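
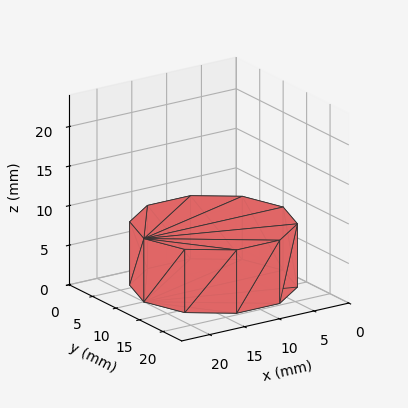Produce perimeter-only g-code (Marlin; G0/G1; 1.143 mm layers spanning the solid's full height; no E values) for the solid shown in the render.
Reading the render: the shape is a regular 10-sided prism (a cylinder approximated with 10 flat sides), circumscribed radius ≈ 10 mm, height ≈ 8 mm (dimensions read to the nearest mm from the axis ticks). For the g-code, the solid's height is divided into equal slices at the stated Δz and each level perimeter traced with G1 moves after a G0 lift.

; perimeter-only toolpath
G21 ; units = mm
G90 ; absolute positioning
G28 ; home
; layer 1
G0 Z1.143
G0 X20.000 Y10.000
G1 X18.090 Y15.878
G1 X13.090 Y19.511
G1 X6.910 Y19.511
G1 X1.910 Y15.878
G1 X0.000 Y10.000
G1 X1.910 Y4.122
G1 X6.910 Y0.489
G1 X13.090 Y0.489
G1 X18.090 Y4.122
G1 X20.000 Y10.000
; layer 2
G0 Z2.286
G0 X20.000 Y10.000
G1 X18.090 Y15.878
G1 X13.090 Y19.511
G1 X6.910 Y19.511
G1 X1.910 Y15.878
G1 X0.000 Y10.000
G1 X1.910 Y4.122
G1 X6.910 Y0.489
G1 X13.090 Y0.489
G1 X18.090 Y4.122
G1 X20.000 Y10.000
; layer 3
G0 Z3.429
G0 X20.000 Y10.000
G1 X18.090 Y15.878
G1 X13.090 Y19.511
G1 X6.910 Y19.511
G1 X1.910 Y15.878
G1 X0.000 Y10.000
G1 X1.910 Y4.122
G1 X6.910 Y0.489
G1 X13.090 Y0.489
G1 X18.090 Y4.122
G1 X20.000 Y10.000
; layer 4
G0 Z4.571
G0 X20.000 Y10.000
G1 X18.090 Y15.878
G1 X13.090 Y19.511
G1 X6.910 Y19.511
G1 X1.910 Y15.878
G1 X0.000 Y10.000
G1 X1.910 Y4.122
G1 X6.910 Y0.489
G1 X13.090 Y0.489
G1 X18.090 Y4.122
G1 X20.000 Y10.000
; layer 5
G0 Z5.714
G0 X20.000 Y10.000
G1 X18.090 Y15.878
G1 X13.090 Y19.511
G1 X6.910 Y19.511
G1 X1.910 Y15.878
G1 X0.000 Y10.000
G1 X1.910 Y4.122
G1 X6.910 Y0.489
G1 X13.090 Y0.489
G1 X18.090 Y4.122
G1 X20.000 Y10.000
; layer 6
G0 Z6.857
G0 X20.000 Y10.000
G1 X18.090 Y15.878
G1 X13.090 Y19.511
G1 X6.910 Y19.511
G1 X1.910 Y15.878
G1 X0.000 Y10.000
G1 X1.910 Y4.122
G1 X6.910 Y0.489
G1 X13.090 Y0.489
G1 X18.090 Y4.122
G1 X20.000 Y10.000
; layer 7
G0 Z8.000
G0 X20.000 Y10.000
G1 X18.090 Y15.878
G1 X13.090 Y19.511
G1 X6.910 Y19.511
G1 X1.910 Y15.878
G1 X0.000 Y10.000
G1 X1.910 Y4.122
G1 X6.910 Y0.489
G1 X13.090 Y0.489
G1 X18.090 Y4.122
G1 X20.000 Y10.000
M2 ; end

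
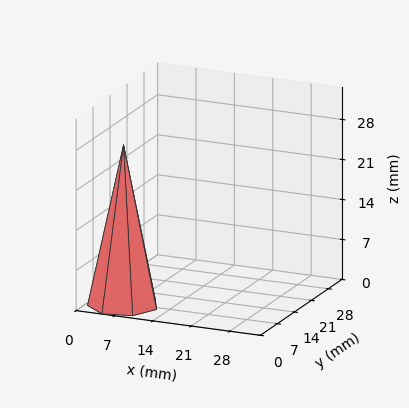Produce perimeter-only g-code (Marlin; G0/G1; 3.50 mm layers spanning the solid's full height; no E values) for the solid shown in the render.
Reading the render: the shape is a regular 7-sided pyramid, base circumscribed radius ≈ 6 mm, apex at z ≈ 28 mm (dimensions read to the nearest mm from the axis ticks). For the g-code, the solid's height is divided into equal slices at the stated Δz and each level perimeter traced with G1 moves after a G0 lift.

; perimeter-only toolpath
G21 ; units = mm
G90 ; absolute positioning
G28 ; home
; layer 1
G0 Z3.50
G0 X11.25 Y6.00
G1 X9.27 Y10.10
G1 X4.83 Y11.12
G1 X1.27 Y8.27
G1 X1.27 Y3.73
G1 X4.83 Y0.88
G1 X9.27 Y1.90
G1 X11.25 Y6.00
; layer 2
G0 Z7.00
G0 X10.50 Y6.00
G1 X8.80 Y9.52
G1 X5.00 Y10.39
G1 X1.94 Y7.95
G1 X1.94 Y4.05
G1 X5.00 Y1.61
G1 X8.80 Y2.48
G1 X10.50 Y6.00
; layer 3
G0 Z10.50
G0 X9.75 Y6.00
G1 X8.34 Y8.93
G1 X5.16 Y9.66
G1 X2.62 Y7.62
G1 X2.62 Y4.38
G1 X5.16 Y2.34
G1 X8.34 Y3.07
G1 X9.75 Y6.00
; layer 4
G0 Z14.00
G0 X9.00 Y6.00
G1 X7.87 Y8.34
G1 X5.33 Y8.93
G1 X3.29 Y7.30
G1 X3.29 Y4.70
G1 X5.33 Y3.08
G1 X7.87 Y3.66
G1 X9.00 Y6.00
; layer 5
G0 Z17.50
G0 X8.25 Y6.00
G1 X7.40 Y7.76
G1 X5.50 Y8.19
G1 X3.97 Y6.97
G1 X3.97 Y5.03
G1 X5.50 Y3.81
G1 X7.40 Y4.24
G1 X8.25 Y6.00
; layer 6
G0 Z21.00
G0 X7.50 Y6.00
G1 X6.94 Y7.17
G1 X5.67 Y7.46
G1 X4.65 Y6.65
G1 X4.65 Y5.35
G1 X5.67 Y4.54
G1 X6.94 Y4.83
G1 X7.50 Y6.00
; layer 7
G0 Z24.50
G0 X6.75 Y6.00
G1 X6.47 Y6.59
G1 X5.83 Y6.73
G1 X5.32 Y6.33
G1 X5.32 Y5.67
G1 X5.83 Y5.27
G1 X6.47 Y5.41
G1 X6.75 Y6.00
M2 ; end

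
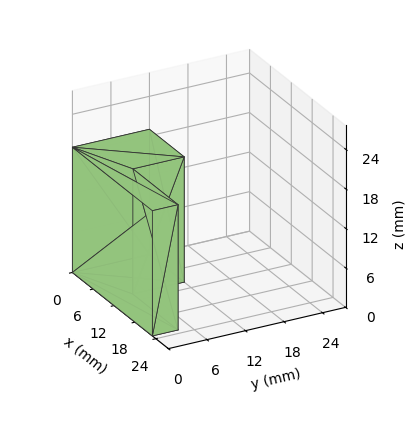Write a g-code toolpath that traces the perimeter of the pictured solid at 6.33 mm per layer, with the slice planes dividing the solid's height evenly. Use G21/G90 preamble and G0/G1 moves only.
Reading the render: the shape is an L-shaped prism: outer 23 × 12 mm, arm thicknesses ≈ 4 mm (horizontal) and 10 mm (vertical), extruded 19 mm in z (dimensions read to the nearest mm from the axis ticks). For the g-code, the solid's height is divided into equal slices at the stated Δz and each level perimeter traced with G1 moves after a G0 lift.

; perimeter-only toolpath
G21 ; units = mm
G90 ; absolute positioning
G28 ; home
; layer 1
G0 Z6.33
G0 X0.00 Y0.00
G1 X23.00 Y0.00
G1 X23.00 Y4.00
G1 X10.00 Y4.00
G1 X10.00 Y12.00
G1 X0.00 Y12.00
G1 X0.00 Y0.00
; layer 2
G0 Z12.67
G0 X0.00 Y0.00
G1 X23.00 Y0.00
G1 X23.00 Y4.00
G1 X10.00 Y4.00
G1 X10.00 Y12.00
G1 X0.00 Y12.00
G1 X0.00 Y0.00
; layer 3
G0 Z19.00
G0 X0.00 Y0.00
G1 X23.00 Y0.00
G1 X23.00 Y4.00
G1 X10.00 Y4.00
G1 X10.00 Y12.00
G1 X0.00 Y12.00
G1 X0.00 Y0.00
M2 ; end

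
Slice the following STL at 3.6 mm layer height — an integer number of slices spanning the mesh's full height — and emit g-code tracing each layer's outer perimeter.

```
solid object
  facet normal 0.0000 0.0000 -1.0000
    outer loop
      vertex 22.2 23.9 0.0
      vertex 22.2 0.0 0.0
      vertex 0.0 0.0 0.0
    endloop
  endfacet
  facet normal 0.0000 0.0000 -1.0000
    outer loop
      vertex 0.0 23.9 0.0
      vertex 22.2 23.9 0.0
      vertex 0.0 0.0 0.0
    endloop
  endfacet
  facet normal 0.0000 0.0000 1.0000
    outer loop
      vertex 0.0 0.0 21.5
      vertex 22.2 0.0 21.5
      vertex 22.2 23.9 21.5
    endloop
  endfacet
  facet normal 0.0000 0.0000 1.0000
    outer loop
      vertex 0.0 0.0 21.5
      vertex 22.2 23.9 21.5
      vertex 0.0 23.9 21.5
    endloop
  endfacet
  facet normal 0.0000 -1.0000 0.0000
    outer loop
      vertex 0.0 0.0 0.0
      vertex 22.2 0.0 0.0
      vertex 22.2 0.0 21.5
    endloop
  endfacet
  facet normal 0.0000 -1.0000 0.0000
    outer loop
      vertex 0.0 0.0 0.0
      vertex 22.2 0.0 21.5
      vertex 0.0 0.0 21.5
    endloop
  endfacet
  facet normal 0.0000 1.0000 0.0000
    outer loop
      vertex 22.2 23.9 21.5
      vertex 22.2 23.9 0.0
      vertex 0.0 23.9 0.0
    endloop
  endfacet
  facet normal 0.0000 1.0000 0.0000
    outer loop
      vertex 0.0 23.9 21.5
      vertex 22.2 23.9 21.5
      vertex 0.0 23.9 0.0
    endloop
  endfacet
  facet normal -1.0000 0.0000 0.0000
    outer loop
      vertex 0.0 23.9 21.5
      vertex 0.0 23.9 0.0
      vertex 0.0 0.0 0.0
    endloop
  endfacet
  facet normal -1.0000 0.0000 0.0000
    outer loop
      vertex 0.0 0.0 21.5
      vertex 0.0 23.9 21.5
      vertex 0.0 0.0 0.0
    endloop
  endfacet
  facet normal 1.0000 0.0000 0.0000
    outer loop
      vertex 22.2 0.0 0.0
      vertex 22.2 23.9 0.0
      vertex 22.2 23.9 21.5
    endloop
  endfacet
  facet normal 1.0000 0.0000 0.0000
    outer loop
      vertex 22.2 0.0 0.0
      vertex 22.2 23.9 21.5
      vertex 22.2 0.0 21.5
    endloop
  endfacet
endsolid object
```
; perimeter-only toolpath
G21 ; units = mm
G90 ; absolute positioning
G28 ; home
; layer 1
G0 Z3.6
G0 X0.0 Y0.0
G1 X22.2 Y0.0
G1 X22.2 Y23.9
G1 X0.0 Y23.9
G1 X0.0 Y0.0
; layer 2
G0 Z7.2
G0 X0.0 Y0.0
G1 X22.2 Y0.0
G1 X22.2 Y23.9
G1 X0.0 Y23.9
G1 X0.0 Y0.0
; layer 3
G0 Z10.8
G0 X0.0 Y0.0
G1 X22.2 Y0.0
G1 X22.2 Y23.9
G1 X0.0 Y23.9
G1 X0.0 Y0.0
; layer 4
G0 Z14.3
G0 X0.0 Y0.0
G1 X22.2 Y0.0
G1 X22.2 Y23.9
G1 X0.0 Y23.9
G1 X0.0 Y0.0
; layer 5
G0 Z17.9
G0 X0.0 Y0.0
G1 X22.2 Y0.0
G1 X22.2 Y23.9
G1 X0.0 Y23.9
G1 X0.0 Y0.0
; layer 6
G0 Z21.5
G0 X0.0 Y0.0
G1 X22.2 Y0.0
G1 X22.2 Y23.9
G1 X0.0 Y23.9
G1 X0.0 Y0.0
M2 ; end

The solid is a rectangular box, roughly 22.2 × 23.9 mm footprint and 21.5 mm tall. Slicing at Δz = 3.6 mm — 6 equal slices spanning the solid's height, so layer i sits at z = i·h/6 — gives 6 non-empty perimeters. Each is a 4-segment closed polygon; G0 lifts to the layer z and rapids to the start vertex, then G1 traces the edges.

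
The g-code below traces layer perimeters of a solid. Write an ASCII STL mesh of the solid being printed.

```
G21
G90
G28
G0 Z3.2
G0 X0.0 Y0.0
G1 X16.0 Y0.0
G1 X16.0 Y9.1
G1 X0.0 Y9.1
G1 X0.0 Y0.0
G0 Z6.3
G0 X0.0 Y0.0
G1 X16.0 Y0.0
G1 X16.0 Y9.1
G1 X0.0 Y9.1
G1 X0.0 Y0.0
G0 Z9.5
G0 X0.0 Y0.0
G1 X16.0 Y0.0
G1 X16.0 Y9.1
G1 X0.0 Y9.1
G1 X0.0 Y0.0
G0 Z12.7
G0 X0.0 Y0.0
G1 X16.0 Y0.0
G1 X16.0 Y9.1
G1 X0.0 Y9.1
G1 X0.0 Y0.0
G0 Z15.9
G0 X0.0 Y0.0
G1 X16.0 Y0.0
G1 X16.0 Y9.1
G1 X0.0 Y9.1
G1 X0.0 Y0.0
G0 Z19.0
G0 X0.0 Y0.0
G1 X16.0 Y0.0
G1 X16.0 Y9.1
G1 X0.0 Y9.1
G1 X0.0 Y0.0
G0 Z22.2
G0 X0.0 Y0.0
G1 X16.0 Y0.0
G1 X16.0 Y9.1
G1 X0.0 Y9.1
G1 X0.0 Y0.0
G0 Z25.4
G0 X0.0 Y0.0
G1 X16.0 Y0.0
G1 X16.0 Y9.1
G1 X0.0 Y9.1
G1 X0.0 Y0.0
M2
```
solid part
  facet normal 0.0000 0.0000 -1.0000
    outer loop
      vertex 16.0 9.1 0.0
      vertex 16.0 0.0 0.0
      vertex 0.0 0.0 0.0
    endloop
  endfacet
  facet normal 0.0000 0.0000 -1.0000
    outer loop
      vertex 0.0 9.1 0.0
      vertex 16.0 9.1 0.0
      vertex 0.0 0.0 0.0
    endloop
  endfacet
  facet normal 0.0000 0.0000 1.0000
    outer loop
      vertex 0.0 0.0 25.4
      vertex 16.0 0.0 25.4
      vertex 16.0 9.1 25.4
    endloop
  endfacet
  facet normal 0.0000 0.0000 1.0000
    outer loop
      vertex 0.0 0.0 25.4
      vertex 16.0 9.1 25.4
      vertex 0.0 9.1 25.4
    endloop
  endfacet
  facet normal 0.0000 -1.0000 0.0000
    outer loop
      vertex 0.0 0.0 0.0
      vertex 16.0 0.0 0.0
      vertex 16.0 0.0 25.4
    endloop
  endfacet
  facet normal 0.0000 -1.0000 0.0000
    outer loop
      vertex 0.0 0.0 0.0
      vertex 16.0 0.0 25.4
      vertex 0.0 0.0 25.4
    endloop
  endfacet
  facet normal 0.0000 1.0000 0.0000
    outer loop
      vertex 16.0 9.1 25.4
      vertex 16.0 9.1 0.0
      vertex 0.0 9.1 0.0
    endloop
  endfacet
  facet normal 0.0000 1.0000 0.0000
    outer loop
      vertex 0.0 9.1 25.4
      vertex 16.0 9.1 25.4
      vertex 0.0 9.1 0.0
    endloop
  endfacet
  facet normal -1.0000 0.0000 0.0000
    outer loop
      vertex 0.0 9.1 25.4
      vertex 0.0 9.1 0.0
      vertex 0.0 0.0 0.0
    endloop
  endfacet
  facet normal -1.0000 0.0000 0.0000
    outer loop
      vertex 0.0 0.0 25.4
      vertex 0.0 9.1 25.4
      vertex 0.0 0.0 0.0
    endloop
  endfacet
  facet normal 1.0000 0.0000 0.0000
    outer loop
      vertex 16.0 0.0 0.0
      vertex 16.0 9.1 0.0
      vertex 16.0 9.1 25.4
    endloop
  endfacet
  facet normal 1.0000 0.0000 0.0000
    outer loop
      vertex 16.0 0.0 0.0
      vertex 16.0 9.1 25.4
      vertex 16.0 0.0 25.4
    endloop
  endfacet
endsolid part

The G0 Z moves step by Δz≈3.2 mm. Every layer's G1 loop is the same polygon, so the solid is a straight extrusion of it from z=0 to z≈25.4. Closing with flat bottom and top caps and triangulating gives 12 facets — a rectangular box, roughly 16 × 9.1 mm footprint and 25.4 mm tall.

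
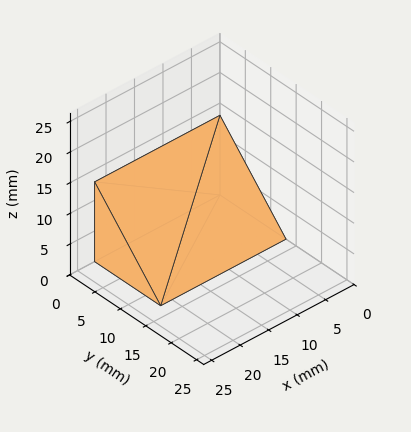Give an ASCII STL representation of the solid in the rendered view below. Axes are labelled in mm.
Reading the render: the shape is a wedge (ramp): 22 × 13 mm base, rising to 13 mm along the y=0 edge and sloping linearly to z=0 at y=13 (dimensions read to the nearest mm from the axis ticks). For the STL, each face is triangulated and given an outward normal.

solid part
  facet normal 0.0000 0.0000 -1.0000
    outer loop
      vertex 22.0 13.0 0.0
      vertex 22.0 0.0 0.0
      vertex 0.0 0.0 0.0
    endloop
  endfacet
  facet normal 0.0000 0.0000 -1.0000
    outer loop
      vertex 0.0 13.0 0.0
      vertex 22.0 13.0 0.0
      vertex 0.0 0.0 0.0
    endloop
  endfacet
  facet normal 0.0000 -1.0000 0.0000
    outer loop
      vertex 0.0 0.0 0.0
      vertex 22.0 0.0 0.0
      vertex 22.0 0.0 13.0
    endloop
  endfacet
  facet normal 0.0000 -1.0000 0.0000
    outer loop
      vertex 0.0 0.0 0.0
      vertex 22.0 0.0 13.0
      vertex 0.0 0.0 13.0
    endloop
  endfacet
  facet normal 0.0000 0.7071 0.7071
    outer loop
      vertex 0.0 0.0 13.0
      vertex 22.0 0.0 13.0
      vertex 22.0 13.0 0.0
    endloop
  endfacet
  facet normal 0.0000 0.7071 0.7071
    outer loop
      vertex 0.0 0.0 13.0
      vertex 22.0 13.0 0.0
      vertex 0.0 13.0 0.0
    endloop
  endfacet
  facet normal -1.0000 0.0000 0.0000
    outer loop
      vertex 0.0 0.0 13.0
      vertex 0.0 13.0 0.0
      vertex 0.0 0.0 0.0
    endloop
  endfacet
  facet normal 1.0000 0.0000 0.0000
    outer loop
      vertex 22.0 0.0 0.0
      vertex 22.0 13.0 0.0
      vertex 22.0 0.0 13.0
    endloop
  endfacet
endsolid part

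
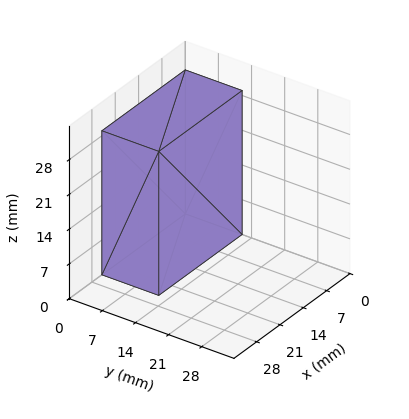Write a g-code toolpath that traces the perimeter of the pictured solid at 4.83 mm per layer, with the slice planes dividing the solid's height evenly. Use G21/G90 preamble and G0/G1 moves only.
Reading the render: the shape is a rectangular box, roughly 25 × 12 mm footprint and 29 mm tall (dimensions read to the nearest mm from the axis ticks). For the g-code, the solid's height is divided into equal slices at the stated Δz and each level perimeter traced with G1 moves after a G0 lift.

; perimeter-only toolpath
G21 ; units = mm
G90 ; absolute positioning
G28 ; home
; layer 1
G0 Z4.83
G0 X0.00 Y0.00
G1 X25.00 Y0.00
G1 X25.00 Y12.00
G1 X0.00 Y12.00
G1 X0.00 Y0.00
; layer 2
G0 Z9.67
G0 X0.00 Y0.00
G1 X25.00 Y0.00
G1 X25.00 Y12.00
G1 X0.00 Y12.00
G1 X0.00 Y0.00
; layer 3
G0 Z14.50
G0 X0.00 Y0.00
G1 X25.00 Y0.00
G1 X25.00 Y12.00
G1 X0.00 Y12.00
G1 X0.00 Y0.00
; layer 4
G0 Z19.33
G0 X0.00 Y0.00
G1 X25.00 Y0.00
G1 X25.00 Y12.00
G1 X0.00 Y12.00
G1 X0.00 Y0.00
; layer 5
G0 Z24.17
G0 X0.00 Y0.00
G1 X25.00 Y0.00
G1 X25.00 Y12.00
G1 X0.00 Y12.00
G1 X0.00 Y0.00
; layer 6
G0 Z29.00
G0 X0.00 Y0.00
G1 X25.00 Y0.00
G1 X25.00 Y12.00
G1 X0.00 Y12.00
G1 X0.00 Y0.00
M2 ; end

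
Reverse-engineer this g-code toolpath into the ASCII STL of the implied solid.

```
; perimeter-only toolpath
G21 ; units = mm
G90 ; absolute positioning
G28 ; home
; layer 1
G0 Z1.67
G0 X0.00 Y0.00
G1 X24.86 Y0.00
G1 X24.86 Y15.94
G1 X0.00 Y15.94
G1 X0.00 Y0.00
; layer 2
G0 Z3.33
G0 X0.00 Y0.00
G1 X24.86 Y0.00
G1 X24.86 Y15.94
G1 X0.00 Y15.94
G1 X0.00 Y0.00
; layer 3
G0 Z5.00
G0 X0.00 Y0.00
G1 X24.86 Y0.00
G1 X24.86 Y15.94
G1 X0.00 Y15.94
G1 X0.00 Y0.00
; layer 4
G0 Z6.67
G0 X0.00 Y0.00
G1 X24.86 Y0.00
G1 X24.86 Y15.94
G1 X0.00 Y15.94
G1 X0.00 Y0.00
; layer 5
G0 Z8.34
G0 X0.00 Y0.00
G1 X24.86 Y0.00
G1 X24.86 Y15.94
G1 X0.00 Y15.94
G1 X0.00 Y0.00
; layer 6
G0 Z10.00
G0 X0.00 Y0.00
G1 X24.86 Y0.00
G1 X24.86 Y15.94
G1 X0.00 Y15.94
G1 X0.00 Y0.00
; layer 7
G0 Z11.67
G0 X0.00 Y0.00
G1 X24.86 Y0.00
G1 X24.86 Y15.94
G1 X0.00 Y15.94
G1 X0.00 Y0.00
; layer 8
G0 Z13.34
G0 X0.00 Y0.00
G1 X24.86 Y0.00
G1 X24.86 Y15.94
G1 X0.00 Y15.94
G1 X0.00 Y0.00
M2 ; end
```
solid part
  facet normal 0.0000 0.0000 -1.0000
    outer loop
      vertex 24.86 15.94 0.00
      vertex 24.86 0.00 0.00
      vertex 0.00 0.00 0.00
    endloop
  endfacet
  facet normal 0.0000 0.0000 -1.0000
    outer loop
      vertex 0.00 15.94 0.00
      vertex 24.86 15.94 0.00
      vertex 0.00 0.00 0.00
    endloop
  endfacet
  facet normal 0.0000 0.0000 1.0000
    outer loop
      vertex 0.00 0.00 13.34
      vertex 24.86 0.00 13.34
      vertex 24.86 15.94 13.34
    endloop
  endfacet
  facet normal 0.0000 0.0000 1.0000
    outer loop
      vertex 0.00 0.00 13.34
      vertex 24.86 15.94 13.34
      vertex 0.00 15.94 13.34
    endloop
  endfacet
  facet normal 0.0000 -1.0000 0.0000
    outer loop
      vertex 0.00 0.00 0.00
      vertex 24.86 0.00 0.00
      vertex 24.86 0.00 13.34
    endloop
  endfacet
  facet normal 0.0000 -1.0000 0.0000
    outer loop
      vertex 0.00 0.00 0.00
      vertex 24.86 0.00 13.34
      vertex 0.00 0.00 13.34
    endloop
  endfacet
  facet normal 0.0000 1.0000 0.0000
    outer loop
      vertex 24.86 15.94 13.34
      vertex 24.86 15.94 0.00
      vertex 0.00 15.94 0.00
    endloop
  endfacet
  facet normal 0.0000 1.0000 0.0000
    outer loop
      vertex 0.00 15.94 13.34
      vertex 24.86 15.94 13.34
      vertex 0.00 15.94 0.00
    endloop
  endfacet
  facet normal -1.0000 0.0000 0.0000
    outer loop
      vertex 0.00 15.94 13.34
      vertex 0.00 15.94 0.00
      vertex 0.00 0.00 0.00
    endloop
  endfacet
  facet normal -1.0000 0.0000 0.0000
    outer loop
      vertex 0.00 0.00 13.34
      vertex 0.00 15.94 13.34
      vertex 0.00 0.00 0.00
    endloop
  endfacet
  facet normal 1.0000 0.0000 0.0000
    outer loop
      vertex 24.86 0.00 0.00
      vertex 24.86 15.94 0.00
      vertex 24.86 15.94 13.34
    endloop
  endfacet
  facet normal 1.0000 0.0000 0.0000
    outer loop
      vertex 24.86 0.00 0.00
      vertex 24.86 15.94 13.34
      vertex 24.86 0.00 13.34
    endloop
  endfacet
endsolid part

The G0 Z moves step by Δz≈1.67 mm. Every layer's G1 loop is the same polygon, so the solid is a straight extrusion of it from z=0 to z≈13.3. Closing with flat bottom and top caps and triangulating gives 12 facets — a rectangular box, roughly 24.9 × 15.9 mm footprint and 13.3 mm tall.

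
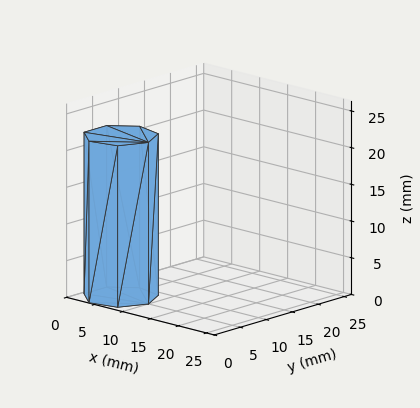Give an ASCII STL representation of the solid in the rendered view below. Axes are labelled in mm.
Reading the render: the shape is a regular 7-sided prism (a cylinder approximated with 7 flat sides), circumscribed radius ≈ 5 mm, height ≈ 22 mm (dimensions read to the nearest mm from the axis ticks). For the STL, each face is triangulated and given an outward normal.

solid part
  facet normal 0.0000 0.0000 -1.0000
    outer loop
      vertex 3.89 9.87 0.00
      vertex 8.12 8.91 0.00
      vertex 10.00 5.00 0.00
    endloop
  endfacet
  facet normal 0.0000 0.0000 -1.0000
    outer loop
      vertex 0.50 7.17 0.00
      vertex 3.89 9.87 0.00
      vertex 10.00 5.00 0.00
    endloop
  endfacet
  facet normal 0.0000 0.0000 -1.0000
    outer loop
      vertex 0.50 2.83 0.00
      vertex 0.50 7.17 0.00
      vertex 10.00 5.00 0.00
    endloop
  endfacet
  facet normal 0.0000 0.0000 -1.0000
    outer loop
      vertex 3.89 0.13 0.00
      vertex 0.50 2.83 0.00
      vertex 10.00 5.00 0.00
    endloop
  endfacet
  facet normal 0.0000 0.0000 -1.0000
    outer loop
      vertex 8.12 1.09 0.00
      vertex 3.89 0.13 0.00
      vertex 10.00 5.00 0.00
    endloop
  endfacet
  facet normal 0.0000 0.0000 1.0000
    outer loop
      vertex 10.00 5.00 22.00
      vertex 8.12 8.91 22.00
      vertex 3.89 9.87 22.00
    endloop
  endfacet
  facet normal 0.0000 0.0000 1.0000
    outer loop
      vertex 10.00 5.00 22.00
      vertex 3.89 9.87 22.00
      vertex 0.50 7.17 22.00
    endloop
  endfacet
  facet normal 0.0000 0.0000 1.0000
    outer loop
      vertex 10.00 5.00 22.00
      vertex 0.50 7.17 22.00
      vertex 0.50 2.83 22.00
    endloop
  endfacet
  facet normal 0.0000 0.0000 1.0000
    outer loop
      vertex 10.00 5.00 22.00
      vertex 0.50 2.83 22.00
      vertex 3.89 0.13 22.00
    endloop
  endfacet
  facet normal 0.0000 0.0000 1.0000
    outer loop
      vertex 10.00 5.00 22.00
      vertex 3.89 0.13 22.00
      vertex 8.12 1.09 22.00
    endloop
  endfacet
  facet normal 0.9012 0.4333 0.0000
    outer loop
      vertex 10.00 5.00 0.00
      vertex 8.12 8.91 0.00
      vertex 8.12 8.91 22.00
    endloop
  endfacet
  facet normal 0.9012 0.4333 0.0000
    outer loop
      vertex 10.00 5.00 0.00
      vertex 8.12 8.91 22.00
      vertex 10.00 5.00 22.00
    endloop
  endfacet
  facet normal 0.2213 0.9752 0.0000
    outer loop
      vertex 8.12 8.91 0.00
      vertex 3.89 9.87 0.00
      vertex 3.89 9.87 22.00
    endloop
  endfacet
  facet normal 0.2213 0.9752 0.0000
    outer loop
      vertex 8.12 8.91 0.00
      vertex 3.89 9.87 22.00
      vertex 8.12 8.91 22.00
    endloop
  endfacet
  facet normal -0.6230 0.7822 0.0000
    outer loop
      vertex 3.89 9.87 0.00
      vertex 0.50 7.17 0.00
      vertex 0.50 7.17 22.00
    endloop
  endfacet
  facet normal -0.6230 0.7822 0.0000
    outer loop
      vertex 3.89 9.87 0.00
      vertex 0.50 7.17 22.00
      vertex 3.89 9.87 22.00
    endloop
  endfacet
  facet normal -1.0000 0.0000 0.0000
    outer loop
      vertex 0.50 7.17 0.00
      vertex 0.50 2.83 0.00
      vertex 0.50 2.83 22.00
    endloop
  endfacet
  facet normal -1.0000 0.0000 0.0000
    outer loop
      vertex 0.50 7.17 0.00
      vertex 0.50 2.83 22.00
      vertex 0.50 7.17 22.00
    endloop
  endfacet
  facet normal -0.6230 -0.7822 0.0000
    outer loop
      vertex 0.50 2.83 0.00
      vertex 3.89 0.13 0.00
      vertex 3.89 0.13 22.00
    endloop
  endfacet
  facet normal -0.6230 -0.7822 0.0000
    outer loop
      vertex 0.50 2.83 0.00
      vertex 3.89 0.13 22.00
      vertex 0.50 2.83 22.00
    endloop
  endfacet
  facet normal 0.2213 -0.9752 0.0000
    outer loop
      vertex 3.89 0.13 0.00
      vertex 8.12 1.09 0.00
      vertex 8.12 1.09 22.00
    endloop
  endfacet
  facet normal 0.2213 -0.9752 0.0000
    outer loop
      vertex 3.89 0.13 0.00
      vertex 8.12 1.09 22.00
      vertex 3.89 0.13 22.00
    endloop
  endfacet
  facet normal 0.9012 -0.4333 0.0000
    outer loop
      vertex 8.12 1.09 0.00
      vertex 10.00 5.00 0.00
      vertex 10.00 5.00 22.00
    endloop
  endfacet
  facet normal 0.9012 -0.4333 0.0000
    outer loop
      vertex 8.12 1.09 0.00
      vertex 10.00 5.00 22.00
      vertex 8.12 1.09 22.00
    endloop
  endfacet
endsolid part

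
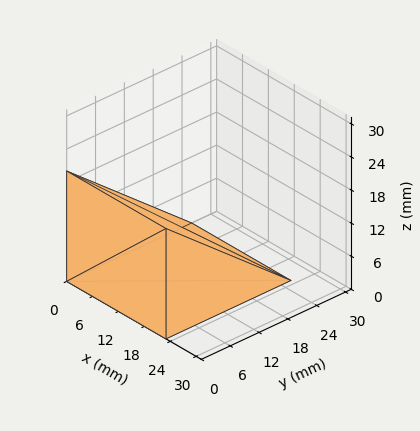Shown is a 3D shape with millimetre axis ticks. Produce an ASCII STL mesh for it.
Reading the render: the shape is a wedge (ramp): 23 × 26 mm base, rising to 20 mm along the y=0 edge and sloping linearly to z=0 at y=26 (dimensions read to the nearest mm from the axis ticks). For the STL, each face is triangulated and given an outward normal.

solid part
  facet normal 0.0000 0.0000 -1.0000
    outer loop
      vertex 23.000 26.000 0.000
      vertex 23.000 0.000 0.000
      vertex 0.000 0.000 0.000
    endloop
  endfacet
  facet normal 0.0000 0.0000 -1.0000
    outer loop
      vertex 0.000 26.000 0.000
      vertex 23.000 26.000 0.000
      vertex 0.000 0.000 0.000
    endloop
  endfacet
  facet normal 0.0000 -1.0000 0.0000
    outer loop
      vertex 0.000 0.000 0.000
      vertex 23.000 0.000 0.000
      vertex 23.000 0.000 20.000
    endloop
  endfacet
  facet normal 0.0000 -1.0000 0.0000
    outer loop
      vertex 0.000 0.000 0.000
      vertex 23.000 0.000 20.000
      vertex 0.000 0.000 20.000
    endloop
  endfacet
  facet normal 0.0000 0.6097 0.7926
    outer loop
      vertex 0.000 0.000 20.000
      vertex 23.000 0.000 20.000
      vertex 23.000 26.000 0.000
    endloop
  endfacet
  facet normal 0.0000 0.6097 0.7926
    outer loop
      vertex 0.000 0.000 20.000
      vertex 23.000 26.000 0.000
      vertex 0.000 26.000 0.000
    endloop
  endfacet
  facet normal -1.0000 0.0000 0.0000
    outer loop
      vertex 0.000 0.000 20.000
      vertex 0.000 26.000 0.000
      vertex 0.000 0.000 0.000
    endloop
  endfacet
  facet normal 1.0000 0.0000 0.0000
    outer loop
      vertex 23.000 0.000 0.000
      vertex 23.000 26.000 0.000
      vertex 23.000 0.000 20.000
    endloop
  endfacet
endsolid part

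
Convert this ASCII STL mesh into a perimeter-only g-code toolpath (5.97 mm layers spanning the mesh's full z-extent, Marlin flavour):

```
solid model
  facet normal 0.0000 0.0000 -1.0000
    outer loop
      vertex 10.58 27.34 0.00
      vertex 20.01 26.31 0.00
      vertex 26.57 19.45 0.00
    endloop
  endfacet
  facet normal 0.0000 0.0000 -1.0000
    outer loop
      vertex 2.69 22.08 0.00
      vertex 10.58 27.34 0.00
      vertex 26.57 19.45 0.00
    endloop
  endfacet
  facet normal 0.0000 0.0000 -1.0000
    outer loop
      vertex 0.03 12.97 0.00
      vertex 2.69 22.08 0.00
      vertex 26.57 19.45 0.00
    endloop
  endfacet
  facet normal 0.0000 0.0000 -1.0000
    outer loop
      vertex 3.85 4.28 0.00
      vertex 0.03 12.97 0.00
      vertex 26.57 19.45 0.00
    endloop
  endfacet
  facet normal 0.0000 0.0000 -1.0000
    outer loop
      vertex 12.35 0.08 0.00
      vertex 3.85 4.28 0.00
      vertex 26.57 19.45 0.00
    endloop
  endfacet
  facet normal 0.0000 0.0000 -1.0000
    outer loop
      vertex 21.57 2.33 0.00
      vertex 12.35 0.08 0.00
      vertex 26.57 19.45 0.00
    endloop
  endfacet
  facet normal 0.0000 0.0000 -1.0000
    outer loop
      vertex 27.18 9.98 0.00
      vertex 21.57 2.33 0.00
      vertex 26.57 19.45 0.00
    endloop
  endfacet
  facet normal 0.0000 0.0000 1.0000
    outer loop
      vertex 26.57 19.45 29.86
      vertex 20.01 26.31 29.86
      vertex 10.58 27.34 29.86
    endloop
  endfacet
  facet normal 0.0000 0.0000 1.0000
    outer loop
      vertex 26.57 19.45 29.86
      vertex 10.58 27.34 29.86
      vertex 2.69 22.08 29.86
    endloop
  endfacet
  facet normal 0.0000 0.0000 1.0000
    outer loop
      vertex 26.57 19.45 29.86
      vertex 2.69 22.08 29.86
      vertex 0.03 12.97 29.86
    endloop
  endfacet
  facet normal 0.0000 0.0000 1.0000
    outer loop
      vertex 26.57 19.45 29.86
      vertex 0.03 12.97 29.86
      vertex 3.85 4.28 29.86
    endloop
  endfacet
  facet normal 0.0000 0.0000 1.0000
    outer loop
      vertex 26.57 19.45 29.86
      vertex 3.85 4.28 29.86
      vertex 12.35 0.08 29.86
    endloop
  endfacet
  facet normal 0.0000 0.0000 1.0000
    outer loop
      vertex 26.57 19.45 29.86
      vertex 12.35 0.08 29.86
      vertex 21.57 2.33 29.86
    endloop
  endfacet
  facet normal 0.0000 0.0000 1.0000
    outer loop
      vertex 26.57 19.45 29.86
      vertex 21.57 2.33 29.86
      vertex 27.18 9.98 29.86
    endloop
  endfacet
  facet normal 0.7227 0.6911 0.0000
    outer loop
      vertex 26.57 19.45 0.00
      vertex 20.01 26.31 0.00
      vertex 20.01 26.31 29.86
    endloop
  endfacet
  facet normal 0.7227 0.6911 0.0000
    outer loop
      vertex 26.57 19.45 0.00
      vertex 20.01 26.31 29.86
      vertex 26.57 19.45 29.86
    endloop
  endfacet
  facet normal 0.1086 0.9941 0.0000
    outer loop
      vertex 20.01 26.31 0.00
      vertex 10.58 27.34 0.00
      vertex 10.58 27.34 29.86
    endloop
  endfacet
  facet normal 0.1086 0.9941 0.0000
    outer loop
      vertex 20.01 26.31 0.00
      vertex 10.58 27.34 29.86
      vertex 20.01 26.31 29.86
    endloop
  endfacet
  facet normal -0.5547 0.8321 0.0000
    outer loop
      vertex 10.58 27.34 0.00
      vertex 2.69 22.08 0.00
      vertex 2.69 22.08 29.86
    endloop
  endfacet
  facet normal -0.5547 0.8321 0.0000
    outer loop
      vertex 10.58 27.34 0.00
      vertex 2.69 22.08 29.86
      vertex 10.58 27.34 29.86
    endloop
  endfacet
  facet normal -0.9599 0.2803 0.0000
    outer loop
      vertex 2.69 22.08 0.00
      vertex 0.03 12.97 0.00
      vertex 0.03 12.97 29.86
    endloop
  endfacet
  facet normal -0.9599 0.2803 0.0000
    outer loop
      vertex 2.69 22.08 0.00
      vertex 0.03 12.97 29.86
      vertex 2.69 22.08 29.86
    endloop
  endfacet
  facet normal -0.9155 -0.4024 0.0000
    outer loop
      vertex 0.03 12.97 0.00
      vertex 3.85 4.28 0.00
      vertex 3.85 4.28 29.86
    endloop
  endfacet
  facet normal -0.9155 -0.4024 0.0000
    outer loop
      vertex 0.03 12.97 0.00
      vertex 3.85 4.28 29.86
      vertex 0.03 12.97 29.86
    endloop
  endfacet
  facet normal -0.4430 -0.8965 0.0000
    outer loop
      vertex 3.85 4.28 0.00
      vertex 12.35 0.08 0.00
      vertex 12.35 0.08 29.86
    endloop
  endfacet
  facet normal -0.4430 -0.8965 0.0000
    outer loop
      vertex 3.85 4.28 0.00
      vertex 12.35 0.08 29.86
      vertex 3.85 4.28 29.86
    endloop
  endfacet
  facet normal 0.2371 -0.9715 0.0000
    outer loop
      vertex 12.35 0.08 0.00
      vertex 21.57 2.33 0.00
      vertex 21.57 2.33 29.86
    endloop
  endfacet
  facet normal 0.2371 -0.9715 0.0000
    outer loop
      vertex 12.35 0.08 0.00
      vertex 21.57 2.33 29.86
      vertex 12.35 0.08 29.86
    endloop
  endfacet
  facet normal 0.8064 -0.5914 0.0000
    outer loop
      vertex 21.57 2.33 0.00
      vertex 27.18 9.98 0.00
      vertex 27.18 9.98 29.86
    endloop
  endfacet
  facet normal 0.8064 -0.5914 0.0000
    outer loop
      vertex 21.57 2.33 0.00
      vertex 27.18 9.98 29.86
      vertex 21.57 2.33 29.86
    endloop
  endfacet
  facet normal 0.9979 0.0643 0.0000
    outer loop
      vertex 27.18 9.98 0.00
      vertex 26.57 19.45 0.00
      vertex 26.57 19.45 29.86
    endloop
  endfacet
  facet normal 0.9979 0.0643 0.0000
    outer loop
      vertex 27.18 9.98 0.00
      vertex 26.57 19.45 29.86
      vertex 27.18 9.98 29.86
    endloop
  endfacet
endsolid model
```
; perimeter-only toolpath
G21 ; units = mm
G90 ; absolute positioning
G28 ; home
; layer 1
G0 Z5.97
G0 X26.57 Y19.45
G1 X20.01 Y26.31
G1 X10.58 Y27.34
G1 X2.69 Y22.08
G1 X0.03 Y12.97
G1 X3.85 Y4.28
G1 X12.35 Y0.08
G1 X21.57 Y2.33
G1 X27.18 Y9.98
G1 X26.57 Y19.45
; layer 2
G0 Z11.94
G0 X26.57 Y19.45
G1 X20.01 Y26.31
G1 X10.58 Y27.34
G1 X2.69 Y22.08
G1 X0.03 Y12.97
G1 X3.85 Y4.28
G1 X12.35 Y0.08
G1 X21.57 Y2.33
G1 X27.18 Y9.98
G1 X26.57 Y19.45
; layer 3
G0 Z17.92
G0 X26.57 Y19.45
G1 X20.01 Y26.31
G1 X10.58 Y27.34
G1 X2.69 Y22.08
G1 X0.03 Y12.97
G1 X3.85 Y4.28
G1 X12.35 Y0.08
G1 X21.57 Y2.33
G1 X27.18 Y9.98
G1 X26.57 Y19.45
; layer 4
G0 Z23.89
G0 X26.57 Y19.45
G1 X20.01 Y26.31
G1 X10.58 Y27.34
G1 X2.69 Y22.08
G1 X0.03 Y12.97
G1 X3.85 Y4.28
G1 X12.35 Y0.08
G1 X21.57 Y2.33
G1 X27.18 Y9.98
G1 X26.57 Y19.45
; layer 5
G0 Z29.86
G0 X26.57 Y19.45
G1 X20.01 Y26.31
G1 X10.58 Y27.34
G1 X2.69 Y22.08
G1 X0.03 Y12.97
G1 X3.85 Y4.28
G1 X12.35 Y0.08
G1 X21.57 Y2.33
G1 X27.18 Y9.98
G1 X26.57 Y19.45
M2 ; end

The solid is a regular 9-sided prism (a cylinder approximated with 9 flat sides), circumscribed radius ≈ 13.9 mm, height ≈ 29.9 mm. Slicing at Δz = 5.97 mm — 5 equal slices spanning the solid's height, so layer i sits at z = i·h/5 — gives 5 non-empty perimeters. Each is a 9-segment closed polygon; G0 lifts to the layer z and rapids to the start vertex, then G1 traces the edges.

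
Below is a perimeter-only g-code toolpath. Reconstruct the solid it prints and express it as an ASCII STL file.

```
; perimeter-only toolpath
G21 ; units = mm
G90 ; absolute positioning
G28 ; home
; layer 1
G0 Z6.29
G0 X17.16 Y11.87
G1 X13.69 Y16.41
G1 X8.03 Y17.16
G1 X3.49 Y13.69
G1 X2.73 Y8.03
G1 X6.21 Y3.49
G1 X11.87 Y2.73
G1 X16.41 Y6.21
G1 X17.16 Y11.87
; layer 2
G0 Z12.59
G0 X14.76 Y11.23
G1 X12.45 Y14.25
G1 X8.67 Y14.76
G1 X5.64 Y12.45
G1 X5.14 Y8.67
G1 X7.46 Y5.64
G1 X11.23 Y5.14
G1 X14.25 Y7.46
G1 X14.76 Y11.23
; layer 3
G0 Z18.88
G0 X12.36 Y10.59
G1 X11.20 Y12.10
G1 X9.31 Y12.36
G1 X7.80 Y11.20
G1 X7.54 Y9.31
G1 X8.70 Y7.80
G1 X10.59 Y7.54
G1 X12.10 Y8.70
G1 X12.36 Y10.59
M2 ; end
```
solid part
  facet normal 0.0000 0.0000 -1.0000
    outer loop
      vertex 7.39 19.57 0.00
      vertex 14.94 18.56 0.00
      vertex 19.57 12.51 0.00
    endloop
  endfacet
  facet normal 0.0000 0.0000 -1.0000
    outer loop
      vertex 1.34 14.94 0.00
      vertex 7.39 19.57 0.00
      vertex 19.57 12.51 0.00
    endloop
  endfacet
  facet normal 0.0000 0.0000 -1.0000
    outer loop
      vertex 0.33 7.39 0.00
      vertex 1.34 14.94 0.00
      vertex 19.57 12.51 0.00
    endloop
  endfacet
  facet normal 0.0000 0.0000 -1.0000
    outer loop
      vertex 4.96 1.34 0.00
      vertex 0.33 7.39 0.00
      vertex 19.57 12.51 0.00
    endloop
  endfacet
  facet normal 0.0000 0.0000 -1.0000
    outer loop
      vertex 12.51 0.33 0.00
      vertex 4.96 1.34 0.00
      vertex 19.57 12.51 0.00
    endloop
  endfacet
  facet normal 0.0000 0.0000 -1.0000
    outer loop
      vertex 18.56 4.96 0.00
      vertex 12.51 0.33 0.00
      vertex 19.57 12.51 0.00
    endloop
  endfacet
  facet normal 0.7459 0.5708 0.3431
    outer loop
      vertex 19.57 12.51 0.00
      vertex 14.94 18.56 0.00
      vertex 9.95 9.95 25.17
    endloop
  endfacet
  facet normal 0.1245 0.9310 0.3432
    outer loop
      vertex 14.94 18.56 0.00
      vertex 7.39 19.57 0.00
      vertex 9.95 9.95 25.17
    endloop
  endfacet
  facet normal -0.5708 0.7459 0.3431
    outer loop
      vertex 7.39 19.57 0.00
      vertex 1.34 14.94 0.00
      vertex 9.95 9.95 25.17
    endloop
  endfacet
  facet normal -0.9310 0.1245 0.3432
    outer loop
      vertex 1.34 14.94 0.00
      vertex 0.33 7.39 0.00
      vertex 9.95 9.95 25.17
    endloop
  endfacet
  facet normal -0.7459 -0.5708 0.3431
    outer loop
      vertex 0.33 7.39 0.00
      vertex 4.96 1.34 0.00
      vertex 9.95 9.95 25.17
    endloop
  endfacet
  facet normal -0.1245 -0.9310 0.3432
    outer loop
      vertex 4.96 1.34 0.00
      vertex 12.51 0.33 0.00
      vertex 9.95 9.95 25.17
    endloop
  endfacet
  facet normal 0.5708 -0.7459 0.3431
    outer loop
      vertex 12.51 0.33 0.00
      vertex 18.56 4.96 0.00
      vertex 9.95 9.95 25.17
    endloop
  endfacet
  facet normal 0.9310 -0.1245 0.3432
    outer loop
      vertex 18.56 4.96 0.00
      vertex 19.57 12.51 0.00
      vertex 9.95 9.95 25.17
    endloop
  endfacet
endsolid part

The G0 Z moves step by Δz≈6.29 mm. The G1 loops shrink linearly with z, so the solid tapers from its base footprint up to z≈25.2. Closing with a flat bottom cap and the tapered top and triangulating gives 14 facets — a regular 8-sided pyramid, base circumscribed radius ≈ 9.95 mm, apex at z ≈ 25.2 mm.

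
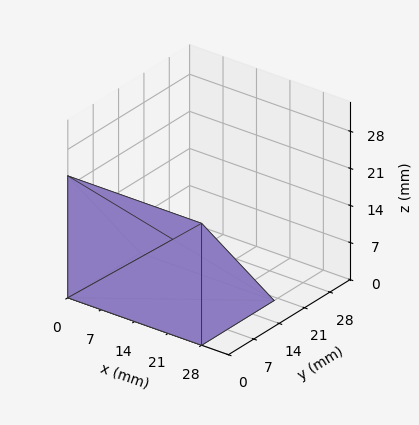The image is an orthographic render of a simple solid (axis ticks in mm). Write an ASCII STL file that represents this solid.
Reading the render: the shape is a wedge (ramp): 28 × 20 mm base, rising to 23 mm along the y=0 edge and sloping linearly to z=0 at y=20 (dimensions read to the nearest mm from the axis ticks). For the STL, each face is triangulated and given an outward normal.

solid part
  facet normal 0.0000 0.0000 -1.0000
    outer loop
      vertex 28.00 20.00 0.00
      vertex 28.00 0.00 0.00
      vertex 0.00 0.00 0.00
    endloop
  endfacet
  facet normal 0.0000 0.0000 -1.0000
    outer loop
      vertex 0.00 20.00 0.00
      vertex 28.00 20.00 0.00
      vertex 0.00 0.00 0.00
    endloop
  endfacet
  facet normal 0.0000 -1.0000 0.0000
    outer loop
      vertex 0.00 0.00 0.00
      vertex 28.00 0.00 0.00
      vertex 28.00 0.00 23.00
    endloop
  endfacet
  facet normal 0.0000 -1.0000 0.0000
    outer loop
      vertex 0.00 0.00 0.00
      vertex 28.00 0.00 23.00
      vertex 0.00 0.00 23.00
    endloop
  endfacet
  facet normal 0.0000 0.7546 0.6562
    outer loop
      vertex 0.00 0.00 23.00
      vertex 28.00 0.00 23.00
      vertex 28.00 20.00 0.00
    endloop
  endfacet
  facet normal 0.0000 0.7546 0.6562
    outer loop
      vertex 0.00 0.00 23.00
      vertex 28.00 20.00 0.00
      vertex 0.00 20.00 0.00
    endloop
  endfacet
  facet normal -1.0000 0.0000 0.0000
    outer loop
      vertex 0.00 0.00 23.00
      vertex 0.00 20.00 0.00
      vertex 0.00 0.00 0.00
    endloop
  endfacet
  facet normal 1.0000 0.0000 0.0000
    outer loop
      vertex 28.00 0.00 0.00
      vertex 28.00 20.00 0.00
      vertex 28.00 0.00 23.00
    endloop
  endfacet
endsolid part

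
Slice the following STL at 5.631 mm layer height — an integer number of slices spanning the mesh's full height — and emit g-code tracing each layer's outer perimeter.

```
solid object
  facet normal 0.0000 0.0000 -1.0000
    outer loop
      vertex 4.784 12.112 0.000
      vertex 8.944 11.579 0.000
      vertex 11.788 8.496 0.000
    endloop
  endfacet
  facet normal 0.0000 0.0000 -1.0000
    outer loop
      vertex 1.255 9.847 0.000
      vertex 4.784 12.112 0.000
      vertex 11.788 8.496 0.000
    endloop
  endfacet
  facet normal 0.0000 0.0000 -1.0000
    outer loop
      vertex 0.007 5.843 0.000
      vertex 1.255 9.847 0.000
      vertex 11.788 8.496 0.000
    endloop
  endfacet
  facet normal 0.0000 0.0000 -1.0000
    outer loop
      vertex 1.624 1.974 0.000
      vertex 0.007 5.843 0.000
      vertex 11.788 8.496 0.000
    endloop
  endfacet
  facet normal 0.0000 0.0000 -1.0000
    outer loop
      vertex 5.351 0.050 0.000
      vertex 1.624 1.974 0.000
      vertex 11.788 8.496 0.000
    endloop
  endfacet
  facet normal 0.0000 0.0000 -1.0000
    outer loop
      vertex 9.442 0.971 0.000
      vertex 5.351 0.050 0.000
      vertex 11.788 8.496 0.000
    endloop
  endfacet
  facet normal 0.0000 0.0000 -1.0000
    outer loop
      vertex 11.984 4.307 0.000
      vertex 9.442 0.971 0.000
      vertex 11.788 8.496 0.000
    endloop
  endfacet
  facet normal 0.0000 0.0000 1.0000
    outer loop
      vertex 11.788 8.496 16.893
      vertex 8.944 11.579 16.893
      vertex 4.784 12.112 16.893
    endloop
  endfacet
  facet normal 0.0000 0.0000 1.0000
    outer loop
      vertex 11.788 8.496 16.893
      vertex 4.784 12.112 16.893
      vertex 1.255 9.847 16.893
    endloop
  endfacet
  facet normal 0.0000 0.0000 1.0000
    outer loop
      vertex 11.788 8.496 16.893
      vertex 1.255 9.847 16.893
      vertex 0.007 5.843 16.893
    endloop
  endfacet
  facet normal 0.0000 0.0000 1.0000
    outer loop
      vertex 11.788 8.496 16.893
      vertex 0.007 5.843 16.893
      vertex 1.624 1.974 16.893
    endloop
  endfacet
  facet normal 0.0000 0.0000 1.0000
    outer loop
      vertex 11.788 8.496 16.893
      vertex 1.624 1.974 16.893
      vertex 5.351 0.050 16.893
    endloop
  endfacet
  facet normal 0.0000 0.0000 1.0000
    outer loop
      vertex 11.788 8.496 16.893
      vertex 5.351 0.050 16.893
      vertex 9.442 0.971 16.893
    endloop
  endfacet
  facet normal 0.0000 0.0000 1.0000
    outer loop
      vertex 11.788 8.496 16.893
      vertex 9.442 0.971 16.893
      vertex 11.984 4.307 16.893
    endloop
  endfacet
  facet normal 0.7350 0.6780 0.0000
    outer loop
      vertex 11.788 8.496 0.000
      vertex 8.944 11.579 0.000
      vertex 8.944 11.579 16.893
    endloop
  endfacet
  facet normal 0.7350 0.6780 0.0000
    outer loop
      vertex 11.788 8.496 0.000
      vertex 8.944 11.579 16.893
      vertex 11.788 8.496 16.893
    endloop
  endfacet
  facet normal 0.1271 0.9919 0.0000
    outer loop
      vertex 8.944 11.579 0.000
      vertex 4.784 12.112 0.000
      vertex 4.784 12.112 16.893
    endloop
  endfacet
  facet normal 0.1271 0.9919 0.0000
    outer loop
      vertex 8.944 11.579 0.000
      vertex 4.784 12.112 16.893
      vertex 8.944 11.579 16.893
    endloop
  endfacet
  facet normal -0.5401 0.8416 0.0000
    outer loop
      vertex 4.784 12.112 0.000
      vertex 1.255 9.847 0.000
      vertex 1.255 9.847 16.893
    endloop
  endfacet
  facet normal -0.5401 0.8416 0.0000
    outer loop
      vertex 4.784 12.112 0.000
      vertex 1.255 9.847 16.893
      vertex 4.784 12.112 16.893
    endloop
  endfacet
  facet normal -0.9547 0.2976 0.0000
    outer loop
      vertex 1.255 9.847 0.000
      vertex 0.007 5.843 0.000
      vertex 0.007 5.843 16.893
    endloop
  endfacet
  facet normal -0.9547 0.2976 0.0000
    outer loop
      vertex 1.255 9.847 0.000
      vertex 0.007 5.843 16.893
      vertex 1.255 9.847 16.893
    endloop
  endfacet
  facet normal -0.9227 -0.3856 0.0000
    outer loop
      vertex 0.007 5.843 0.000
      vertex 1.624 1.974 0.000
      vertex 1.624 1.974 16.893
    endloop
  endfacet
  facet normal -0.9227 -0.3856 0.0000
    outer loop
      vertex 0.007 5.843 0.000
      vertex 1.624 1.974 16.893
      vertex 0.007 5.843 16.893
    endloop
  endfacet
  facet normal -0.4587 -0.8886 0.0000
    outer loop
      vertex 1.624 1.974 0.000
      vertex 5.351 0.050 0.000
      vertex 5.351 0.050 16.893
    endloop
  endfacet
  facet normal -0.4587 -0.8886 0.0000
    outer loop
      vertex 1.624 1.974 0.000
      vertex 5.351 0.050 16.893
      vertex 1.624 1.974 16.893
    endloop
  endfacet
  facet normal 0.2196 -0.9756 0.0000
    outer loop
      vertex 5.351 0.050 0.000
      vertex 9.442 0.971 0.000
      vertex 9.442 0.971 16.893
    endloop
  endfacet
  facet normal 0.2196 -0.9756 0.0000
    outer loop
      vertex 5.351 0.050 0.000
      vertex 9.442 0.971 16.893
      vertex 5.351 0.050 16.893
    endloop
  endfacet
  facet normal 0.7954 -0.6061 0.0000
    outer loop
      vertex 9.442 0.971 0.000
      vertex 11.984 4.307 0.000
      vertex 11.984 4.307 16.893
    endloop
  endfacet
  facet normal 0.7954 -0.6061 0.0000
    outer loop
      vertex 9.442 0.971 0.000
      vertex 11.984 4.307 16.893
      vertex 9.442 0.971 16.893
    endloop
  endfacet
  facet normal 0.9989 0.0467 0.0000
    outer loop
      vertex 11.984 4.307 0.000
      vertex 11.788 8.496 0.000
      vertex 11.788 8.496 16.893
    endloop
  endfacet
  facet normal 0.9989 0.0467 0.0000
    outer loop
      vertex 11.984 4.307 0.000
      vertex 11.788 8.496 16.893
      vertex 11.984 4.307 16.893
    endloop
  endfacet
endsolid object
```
; perimeter-only toolpath
G21 ; units = mm
G90 ; absolute positioning
G28 ; home
; layer 1
G0 Z5.631
G0 X11.788 Y8.496
G1 X8.944 Y11.579
G1 X4.784 Y12.112
G1 X1.255 Y9.847
G1 X0.007 Y5.843
G1 X1.624 Y1.974
G1 X5.351 Y0.050
G1 X9.442 Y0.971
G1 X11.984 Y4.307
G1 X11.788 Y8.496
; layer 2
G0 Z11.262
G0 X11.788 Y8.496
G1 X8.944 Y11.579
G1 X4.784 Y12.112
G1 X1.255 Y9.847
G1 X0.007 Y5.843
G1 X1.624 Y1.974
G1 X5.351 Y0.050
G1 X9.442 Y0.971
G1 X11.984 Y4.307
G1 X11.788 Y8.496
; layer 3
G0 Z16.893
G0 X11.788 Y8.496
G1 X8.944 Y11.579
G1 X4.784 Y12.112
G1 X1.255 Y9.847
G1 X0.007 Y5.843
G1 X1.624 Y1.974
G1 X5.351 Y0.050
G1 X9.442 Y0.971
G1 X11.984 Y4.307
G1 X11.788 Y8.496
M2 ; end

The solid is a regular 9-sided prism (a cylinder approximated with 9 flat sides), circumscribed radius ≈ 6.13 mm, height ≈ 16.9 mm. Slicing at Δz = 5.631 mm — 3 equal slices spanning the solid's height, so layer i sits at z = i·h/3 — gives 3 non-empty perimeters. Each is a 9-segment closed polygon; G0 lifts to the layer z and rapids to the start vertex, then G1 traces the edges.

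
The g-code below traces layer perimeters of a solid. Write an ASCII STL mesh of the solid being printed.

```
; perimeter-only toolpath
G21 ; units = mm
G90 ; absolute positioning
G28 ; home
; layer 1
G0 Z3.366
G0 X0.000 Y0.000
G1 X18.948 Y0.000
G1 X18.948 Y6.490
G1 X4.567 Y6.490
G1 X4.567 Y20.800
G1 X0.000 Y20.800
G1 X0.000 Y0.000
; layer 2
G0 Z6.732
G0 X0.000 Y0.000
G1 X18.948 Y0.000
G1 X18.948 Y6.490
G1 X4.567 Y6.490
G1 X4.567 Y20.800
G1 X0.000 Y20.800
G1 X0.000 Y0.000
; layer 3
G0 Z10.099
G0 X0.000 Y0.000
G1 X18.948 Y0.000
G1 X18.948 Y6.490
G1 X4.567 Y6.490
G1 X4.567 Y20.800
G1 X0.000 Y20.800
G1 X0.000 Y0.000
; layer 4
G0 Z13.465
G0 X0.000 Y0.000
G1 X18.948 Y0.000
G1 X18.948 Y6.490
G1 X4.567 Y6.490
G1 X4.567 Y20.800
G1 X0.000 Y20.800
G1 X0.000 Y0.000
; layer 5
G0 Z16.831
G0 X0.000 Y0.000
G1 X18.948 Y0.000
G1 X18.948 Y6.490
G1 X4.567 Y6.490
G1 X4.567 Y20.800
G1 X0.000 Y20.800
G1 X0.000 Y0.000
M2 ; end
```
solid part
  facet normal 0.0000 0.0000 -1.0000
    outer loop
      vertex 18.948 6.490 0.000
      vertex 18.948 0.000 0.000
      vertex 0.000 0.000 0.000
    endloop
  endfacet
  facet normal 0.0000 0.0000 -1.0000
    outer loop
      vertex 4.567 6.490 0.000
      vertex 18.948 6.490 0.000
      vertex 0.000 0.000 0.000
    endloop
  endfacet
  facet normal 0.0000 0.0000 -1.0000
    outer loop
      vertex 4.567 20.800 0.000
      vertex 4.567 6.490 0.000
      vertex 0.000 0.000 0.000
    endloop
  endfacet
  facet normal 0.0000 0.0000 -1.0000
    outer loop
      vertex 0.000 20.800 0.000
      vertex 4.567 20.800 0.000
      vertex 0.000 0.000 0.000
    endloop
  endfacet
  facet normal 0.0000 0.0000 1.0000
    outer loop
      vertex 0.000 0.000 16.831
      vertex 18.948 0.000 16.831
      vertex 18.948 6.490 16.831
    endloop
  endfacet
  facet normal 0.0000 0.0000 1.0000
    outer loop
      vertex 0.000 0.000 16.831
      vertex 18.948 6.490 16.831
      vertex 4.567 6.490 16.831
    endloop
  endfacet
  facet normal 0.0000 0.0000 1.0000
    outer loop
      vertex 0.000 0.000 16.831
      vertex 4.567 6.490 16.831
      vertex 4.567 20.800 16.831
    endloop
  endfacet
  facet normal 0.0000 0.0000 1.0000
    outer loop
      vertex 0.000 0.000 16.831
      vertex 4.567 20.800 16.831
      vertex 0.000 20.800 16.831
    endloop
  endfacet
  facet normal 0.0000 -1.0000 0.0000
    outer loop
      vertex 0.000 0.000 0.000
      vertex 18.948 0.000 0.000
      vertex 18.948 0.000 16.831
    endloop
  endfacet
  facet normal 0.0000 -1.0000 0.0000
    outer loop
      vertex 0.000 0.000 0.000
      vertex 18.948 0.000 16.831
      vertex 0.000 0.000 16.831
    endloop
  endfacet
  facet normal 1.0000 0.0000 0.0000
    outer loop
      vertex 18.948 0.000 0.000
      vertex 18.948 6.490 0.000
      vertex 18.948 6.490 16.831
    endloop
  endfacet
  facet normal 1.0000 0.0000 0.0000
    outer loop
      vertex 18.948 0.000 0.000
      vertex 18.948 6.490 16.831
      vertex 18.948 0.000 16.831
    endloop
  endfacet
  facet normal 0.0000 1.0000 0.0000
    outer loop
      vertex 18.948 6.490 0.000
      vertex 4.567 6.490 0.000
      vertex 4.567 6.490 16.831
    endloop
  endfacet
  facet normal 0.0000 1.0000 0.0000
    outer loop
      vertex 18.948 6.490 0.000
      vertex 4.567 6.490 16.831
      vertex 18.948 6.490 16.831
    endloop
  endfacet
  facet normal 1.0000 0.0000 0.0000
    outer loop
      vertex 4.567 6.490 0.000
      vertex 4.567 20.800 0.000
      vertex 4.567 20.800 16.831
    endloop
  endfacet
  facet normal 1.0000 0.0000 0.0000
    outer loop
      vertex 4.567 6.490 0.000
      vertex 4.567 20.800 16.831
      vertex 4.567 6.490 16.831
    endloop
  endfacet
  facet normal 0.0000 1.0000 0.0000
    outer loop
      vertex 4.567 20.800 0.000
      vertex 0.000 20.800 0.000
      vertex 0.000 20.800 16.831
    endloop
  endfacet
  facet normal 0.0000 1.0000 0.0000
    outer loop
      vertex 4.567 20.800 0.000
      vertex 0.000 20.800 16.831
      vertex 4.567 20.800 16.831
    endloop
  endfacet
  facet normal -1.0000 0.0000 0.0000
    outer loop
      vertex 0.000 20.800 0.000
      vertex 0.000 0.000 0.000
      vertex 0.000 0.000 16.831
    endloop
  endfacet
  facet normal -1.0000 0.0000 0.0000
    outer loop
      vertex 0.000 20.800 0.000
      vertex 0.000 0.000 16.831
      vertex 0.000 20.800 16.831
    endloop
  endfacet
endsolid part

The G0 Z moves step by Δz≈3.366 mm. Every layer's G1 loop is the same polygon, so the solid is a straight extrusion of it from z=0 to z≈16.8. Closing with flat bottom and top caps and triangulating gives 20 facets — an L-shaped prism: outer 18.9 × 20.8 mm, arm thicknesses ≈ 6.49 mm (horizontal) and 4.57 mm (vertical), extruded 16.8 mm in z.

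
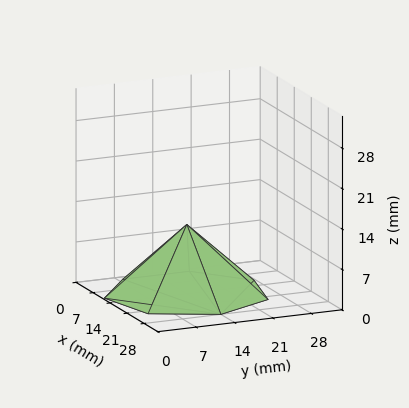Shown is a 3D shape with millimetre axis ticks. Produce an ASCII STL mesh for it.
Reading the render: the shape is a regular 7-sided pyramid, base circumscribed radius ≈ 14 mm, apex at z ≈ 12 mm (dimensions read to the nearest mm from the axis ticks). For the STL, each face is triangulated and given an outward normal.

solid part
  facet normal 0.0000 0.0000 -1.0000
    outer loop
      vertex 10.885 27.649 0.000
      vertex 22.729 24.946 0.000
      vertex 28.000 14.000 0.000
    endloop
  endfacet
  facet normal 0.0000 0.0000 -1.0000
    outer loop
      vertex 1.386 20.074 0.000
      vertex 10.885 27.649 0.000
      vertex 28.000 14.000 0.000
    endloop
  endfacet
  facet normal 0.0000 0.0000 -1.0000
    outer loop
      vertex 1.386 7.926 0.000
      vertex 1.386 20.074 0.000
      vertex 28.000 14.000 0.000
    endloop
  endfacet
  facet normal 0.0000 0.0000 -1.0000
    outer loop
      vertex 10.885 0.351 0.000
      vertex 1.386 7.926 0.000
      vertex 28.000 14.000 0.000
    endloop
  endfacet
  facet normal 0.0000 0.0000 -1.0000
    outer loop
      vertex 22.729 3.054 0.000
      vertex 10.885 0.351 0.000
      vertex 28.000 14.000 0.000
    endloop
  endfacet
  facet normal 0.6210 0.2990 0.7245
    outer loop
      vertex 28.000 14.000 0.000
      vertex 22.729 24.946 0.000
      vertex 14.000 14.000 12.000
    endloop
  endfacet
  facet normal 0.1534 0.6720 0.7245
    outer loop
      vertex 22.729 24.946 0.000
      vertex 10.885 27.649 0.000
      vertex 14.000 14.000 12.000
    endloop
  endfacet
  facet normal -0.4297 0.5389 0.7245
    outer loop
      vertex 10.885 27.649 0.000
      vertex 1.386 20.074 0.000
      vertex 14.000 14.000 12.000
    endloop
  endfacet
  facet normal -0.6893 0.0000 0.7245
    outer loop
      vertex 1.386 20.074 0.000
      vertex 1.386 7.926 0.000
      vertex 14.000 14.000 12.000
    endloop
  endfacet
  facet normal -0.4297 -0.5389 0.7245
    outer loop
      vertex 1.386 7.926 0.000
      vertex 10.885 0.351 0.000
      vertex 14.000 14.000 12.000
    endloop
  endfacet
  facet normal 0.1534 -0.6720 0.7245
    outer loop
      vertex 10.885 0.351 0.000
      vertex 22.729 3.054 0.000
      vertex 14.000 14.000 12.000
    endloop
  endfacet
  facet normal 0.6210 -0.2990 0.7245
    outer loop
      vertex 22.729 3.054 0.000
      vertex 28.000 14.000 0.000
      vertex 14.000 14.000 12.000
    endloop
  endfacet
endsolid part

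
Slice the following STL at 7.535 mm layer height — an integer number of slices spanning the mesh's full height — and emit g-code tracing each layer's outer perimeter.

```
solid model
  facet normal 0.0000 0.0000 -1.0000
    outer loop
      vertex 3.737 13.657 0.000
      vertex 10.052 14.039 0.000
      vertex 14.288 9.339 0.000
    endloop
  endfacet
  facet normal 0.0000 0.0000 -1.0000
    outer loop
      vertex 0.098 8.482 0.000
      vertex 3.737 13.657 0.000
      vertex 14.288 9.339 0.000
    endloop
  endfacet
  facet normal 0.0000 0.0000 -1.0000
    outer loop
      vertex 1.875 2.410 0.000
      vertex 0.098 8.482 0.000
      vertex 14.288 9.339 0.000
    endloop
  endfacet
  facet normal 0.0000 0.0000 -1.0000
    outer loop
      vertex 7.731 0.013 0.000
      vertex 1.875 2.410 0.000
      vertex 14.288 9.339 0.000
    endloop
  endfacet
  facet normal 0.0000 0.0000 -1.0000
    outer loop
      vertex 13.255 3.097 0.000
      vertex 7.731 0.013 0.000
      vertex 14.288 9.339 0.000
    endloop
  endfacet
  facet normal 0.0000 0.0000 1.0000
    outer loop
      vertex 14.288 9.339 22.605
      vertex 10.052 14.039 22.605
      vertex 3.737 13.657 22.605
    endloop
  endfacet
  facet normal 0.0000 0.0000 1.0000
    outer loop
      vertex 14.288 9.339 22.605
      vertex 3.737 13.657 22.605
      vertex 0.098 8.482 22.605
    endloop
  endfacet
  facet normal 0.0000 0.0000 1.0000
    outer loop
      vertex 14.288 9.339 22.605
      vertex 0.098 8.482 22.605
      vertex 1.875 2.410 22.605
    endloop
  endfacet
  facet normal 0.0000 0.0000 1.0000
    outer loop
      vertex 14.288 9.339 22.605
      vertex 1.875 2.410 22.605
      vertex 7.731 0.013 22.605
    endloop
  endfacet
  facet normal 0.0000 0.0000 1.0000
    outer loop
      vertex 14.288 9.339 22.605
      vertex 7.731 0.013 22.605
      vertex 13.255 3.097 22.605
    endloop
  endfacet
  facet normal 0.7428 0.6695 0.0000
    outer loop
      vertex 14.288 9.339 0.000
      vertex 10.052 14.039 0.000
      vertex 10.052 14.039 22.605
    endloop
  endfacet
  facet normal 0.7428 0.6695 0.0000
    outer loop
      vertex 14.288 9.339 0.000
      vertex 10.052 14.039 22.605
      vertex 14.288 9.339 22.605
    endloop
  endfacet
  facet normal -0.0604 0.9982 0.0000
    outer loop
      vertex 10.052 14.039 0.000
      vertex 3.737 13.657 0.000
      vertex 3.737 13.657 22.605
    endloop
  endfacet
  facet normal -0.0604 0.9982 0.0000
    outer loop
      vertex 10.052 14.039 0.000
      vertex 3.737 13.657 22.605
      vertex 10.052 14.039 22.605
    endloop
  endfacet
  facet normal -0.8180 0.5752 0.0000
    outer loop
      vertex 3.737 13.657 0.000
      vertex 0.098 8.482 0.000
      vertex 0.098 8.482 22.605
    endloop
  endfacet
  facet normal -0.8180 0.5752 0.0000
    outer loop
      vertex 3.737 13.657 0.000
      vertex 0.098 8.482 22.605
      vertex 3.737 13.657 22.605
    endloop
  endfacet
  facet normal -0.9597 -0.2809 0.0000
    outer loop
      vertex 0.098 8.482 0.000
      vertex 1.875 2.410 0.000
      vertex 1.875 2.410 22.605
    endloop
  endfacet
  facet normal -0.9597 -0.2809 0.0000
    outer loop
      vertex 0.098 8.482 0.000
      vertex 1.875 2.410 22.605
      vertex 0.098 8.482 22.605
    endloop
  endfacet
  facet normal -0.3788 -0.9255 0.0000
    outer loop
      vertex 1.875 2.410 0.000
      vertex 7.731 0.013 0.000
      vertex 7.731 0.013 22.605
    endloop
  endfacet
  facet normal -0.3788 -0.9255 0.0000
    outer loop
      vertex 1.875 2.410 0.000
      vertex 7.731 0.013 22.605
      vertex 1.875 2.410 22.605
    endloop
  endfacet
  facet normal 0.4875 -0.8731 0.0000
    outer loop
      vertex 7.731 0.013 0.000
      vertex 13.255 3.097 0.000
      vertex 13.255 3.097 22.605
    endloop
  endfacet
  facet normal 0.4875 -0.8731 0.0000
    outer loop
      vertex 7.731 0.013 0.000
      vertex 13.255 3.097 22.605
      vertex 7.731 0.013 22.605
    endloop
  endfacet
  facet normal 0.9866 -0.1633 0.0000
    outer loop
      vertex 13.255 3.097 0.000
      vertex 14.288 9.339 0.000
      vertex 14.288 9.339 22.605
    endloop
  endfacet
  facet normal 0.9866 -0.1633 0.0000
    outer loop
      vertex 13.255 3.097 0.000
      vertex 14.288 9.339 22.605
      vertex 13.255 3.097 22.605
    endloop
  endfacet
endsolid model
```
; perimeter-only toolpath
G21 ; units = mm
G90 ; absolute positioning
G28 ; home
; layer 1
G0 Z7.535
G0 X14.288 Y9.339
G1 X10.052 Y14.039
G1 X3.737 Y13.657
G1 X0.098 Y8.482
G1 X1.875 Y2.410
G1 X7.731 Y0.013
G1 X13.255 Y3.097
G1 X14.288 Y9.339
; layer 2
G0 Z15.070
G0 X14.288 Y9.339
G1 X10.052 Y14.039
G1 X3.737 Y13.657
G1 X0.098 Y8.482
G1 X1.875 Y2.410
G1 X7.731 Y0.013
G1 X13.255 Y3.097
G1 X14.288 Y9.339
; layer 3
G0 Z22.605
G0 X14.288 Y9.339
G1 X10.052 Y14.039
G1 X3.737 Y13.657
G1 X0.098 Y8.482
G1 X1.875 Y2.410
G1 X7.731 Y0.013
G1 X13.255 Y3.097
G1 X14.288 Y9.339
M2 ; end

The solid is a regular 7-sided prism (a cylinder approximated with 7 flat sides), circumscribed radius ≈ 7.29 mm, height ≈ 22.6 mm. Slicing at Δz = 7.535 mm — 3 equal slices spanning the solid's height, so layer i sits at z = i·h/3 — gives 3 non-empty perimeters. Each is a 7-segment closed polygon; G0 lifts to the layer z and rapids to the start vertex, then G1 traces the edges.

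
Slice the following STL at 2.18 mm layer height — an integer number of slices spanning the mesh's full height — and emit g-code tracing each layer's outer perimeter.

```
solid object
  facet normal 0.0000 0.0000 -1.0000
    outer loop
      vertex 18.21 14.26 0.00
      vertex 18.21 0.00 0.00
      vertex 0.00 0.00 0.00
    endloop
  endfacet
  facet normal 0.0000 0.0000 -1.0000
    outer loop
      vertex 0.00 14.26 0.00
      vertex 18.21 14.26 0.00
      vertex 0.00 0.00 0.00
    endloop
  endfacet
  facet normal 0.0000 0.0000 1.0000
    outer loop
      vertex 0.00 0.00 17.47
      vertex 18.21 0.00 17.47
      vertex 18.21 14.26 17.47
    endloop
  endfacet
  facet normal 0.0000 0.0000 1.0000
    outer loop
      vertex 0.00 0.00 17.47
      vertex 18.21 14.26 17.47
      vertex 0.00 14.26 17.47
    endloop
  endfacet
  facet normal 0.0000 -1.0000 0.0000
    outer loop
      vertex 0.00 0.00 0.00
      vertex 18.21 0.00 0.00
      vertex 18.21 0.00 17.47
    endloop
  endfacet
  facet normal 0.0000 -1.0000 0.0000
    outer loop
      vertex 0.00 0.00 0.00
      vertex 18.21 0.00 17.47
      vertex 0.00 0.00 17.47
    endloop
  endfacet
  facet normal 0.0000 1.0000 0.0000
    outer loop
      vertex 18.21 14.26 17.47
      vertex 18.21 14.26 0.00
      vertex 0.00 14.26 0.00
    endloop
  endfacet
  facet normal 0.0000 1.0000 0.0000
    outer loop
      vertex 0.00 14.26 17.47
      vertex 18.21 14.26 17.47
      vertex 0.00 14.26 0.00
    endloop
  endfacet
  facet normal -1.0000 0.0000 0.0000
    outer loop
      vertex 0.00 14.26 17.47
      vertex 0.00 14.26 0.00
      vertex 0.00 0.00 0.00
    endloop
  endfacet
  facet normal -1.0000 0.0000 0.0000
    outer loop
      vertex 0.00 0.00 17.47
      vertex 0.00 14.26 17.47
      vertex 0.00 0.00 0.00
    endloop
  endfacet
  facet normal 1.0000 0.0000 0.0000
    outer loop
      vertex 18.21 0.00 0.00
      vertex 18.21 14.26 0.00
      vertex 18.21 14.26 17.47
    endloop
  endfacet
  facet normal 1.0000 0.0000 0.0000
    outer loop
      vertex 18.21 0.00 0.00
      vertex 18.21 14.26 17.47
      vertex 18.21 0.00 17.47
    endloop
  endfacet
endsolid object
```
; perimeter-only toolpath
G21 ; units = mm
G90 ; absolute positioning
G28 ; home
; layer 1
G0 Z2.18
G0 X0.00 Y0.00
G1 X18.21 Y0.00
G1 X18.21 Y14.26
G1 X0.00 Y14.26
G1 X0.00 Y0.00
; layer 2
G0 Z4.37
G0 X0.00 Y0.00
G1 X18.21 Y0.00
G1 X18.21 Y14.26
G1 X0.00 Y14.26
G1 X0.00 Y0.00
; layer 3
G0 Z6.55
G0 X0.00 Y0.00
G1 X18.21 Y0.00
G1 X18.21 Y14.26
G1 X0.00 Y14.26
G1 X0.00 Y0.00
; layer 4
G0 Z8.73
G0 X0.00 Y0.00
G1 X18.21 Y0.00
G1 X18.21 Y14.26
G1 X0.00 Y14.26
G1 X0.00 Y0.00
; layer 5
G0 Z10.92
G0 X0.00 Y0.00
G1 X18.21 Y0.00
G1 X18.21 Y14.26
G1 X0.00 Y14.26
G1 X0.00 Y0.00
; layer 6
G0 Z13.10
G0 X0.00 Y0.00
G1 X18.21 Y0.00
G1 X18.21 Y14.26
G1 X0.00 Y14.26
G1 X0.00 Y0.00
; layer 7
G0 Z15.29
G0 X0.00 Y0.00
G1 X18.21 Y0.00
G1 X18.21 Y14.26
G1 X0.00 Y14.26
G1 X0.00 Y0.00
; layer 8
G0 Z17.47
G0 X0.00 Y0.00
G1 X18.21 Y0.00
G1 X18.21 Y14.26
G1 X0.00 Y14.26
G1 X0.00 Y0.00
M2 ; end

The solid is a rectangular box, roughly 18.2 × 14.3 mm footprint and 17.5 mm tall. Slicing at Δz = 2.18 mm — 8 equal slices spanning the solid's height, so layer i sits at z = i·h/8 — gives 8 non-empty perimeters. Each is a 4-segment closed polygon; G0 lifts to the layer z and rapids to the start vertex, then G1 traces the edges.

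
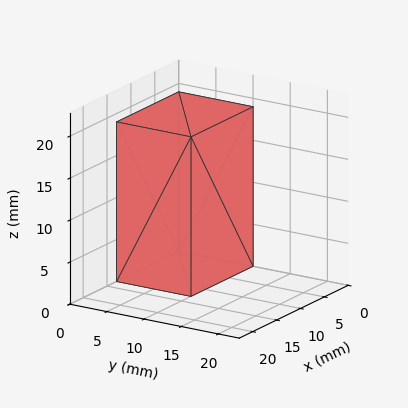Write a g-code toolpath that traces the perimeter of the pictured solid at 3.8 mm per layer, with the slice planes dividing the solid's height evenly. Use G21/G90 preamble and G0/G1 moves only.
Reading the render: the shape is a rectangular box, roughly 13 × 10 mm footprint and 19 mm tall (dimensions read to the nearest mm from the axis ticks). For the g-code, the solid's height is divided into equal slices at the stated Δz and each level perimeter traced with G1 moves after a G0 lift.

; perimeter-only toolpath
G21 ; units = mm
G90 ; absolute positioning
G28 ; home
; layer 1
G0 Z3.8
G0 X0.0 Y0.0
G1 X13.0 Y0.0
G1 X13.0 Y10.0
G1 X0.0 Y10.0
G1 X0.0 Y0.0
; layer 2
G0 Z7.6
G0 X0.0 Y0.0
G1 X13.0 Y0.0
G1 X13.0 Y10.0
G1 X0.0 Y10.0
G1 X0.0 Y0.0
; layer 3
G0 Z11.4
G0 X0.0 Y0.0
G1 X13.0 Y0.0
G1 X13.0 Y10.0
G1 X0.0 Y10.0
G1 X0.0 Y0.0
; layer 4
G0 Z15.2
G0 X0.0 Y0.0
G1 X13.0 Y0.0
G1 X13.0 Y10.0
G1 X0.0 Y10.0
G1 X0.0 Y0.0
; layer 5
G0 Z19.0
G0 X0.0 Y0.0
G1 X13.0 Y0.0
G1 X13.0 Y10.0
G1 X0.0 Y10.0
G1 X0.0 Y0.0
M2 ; end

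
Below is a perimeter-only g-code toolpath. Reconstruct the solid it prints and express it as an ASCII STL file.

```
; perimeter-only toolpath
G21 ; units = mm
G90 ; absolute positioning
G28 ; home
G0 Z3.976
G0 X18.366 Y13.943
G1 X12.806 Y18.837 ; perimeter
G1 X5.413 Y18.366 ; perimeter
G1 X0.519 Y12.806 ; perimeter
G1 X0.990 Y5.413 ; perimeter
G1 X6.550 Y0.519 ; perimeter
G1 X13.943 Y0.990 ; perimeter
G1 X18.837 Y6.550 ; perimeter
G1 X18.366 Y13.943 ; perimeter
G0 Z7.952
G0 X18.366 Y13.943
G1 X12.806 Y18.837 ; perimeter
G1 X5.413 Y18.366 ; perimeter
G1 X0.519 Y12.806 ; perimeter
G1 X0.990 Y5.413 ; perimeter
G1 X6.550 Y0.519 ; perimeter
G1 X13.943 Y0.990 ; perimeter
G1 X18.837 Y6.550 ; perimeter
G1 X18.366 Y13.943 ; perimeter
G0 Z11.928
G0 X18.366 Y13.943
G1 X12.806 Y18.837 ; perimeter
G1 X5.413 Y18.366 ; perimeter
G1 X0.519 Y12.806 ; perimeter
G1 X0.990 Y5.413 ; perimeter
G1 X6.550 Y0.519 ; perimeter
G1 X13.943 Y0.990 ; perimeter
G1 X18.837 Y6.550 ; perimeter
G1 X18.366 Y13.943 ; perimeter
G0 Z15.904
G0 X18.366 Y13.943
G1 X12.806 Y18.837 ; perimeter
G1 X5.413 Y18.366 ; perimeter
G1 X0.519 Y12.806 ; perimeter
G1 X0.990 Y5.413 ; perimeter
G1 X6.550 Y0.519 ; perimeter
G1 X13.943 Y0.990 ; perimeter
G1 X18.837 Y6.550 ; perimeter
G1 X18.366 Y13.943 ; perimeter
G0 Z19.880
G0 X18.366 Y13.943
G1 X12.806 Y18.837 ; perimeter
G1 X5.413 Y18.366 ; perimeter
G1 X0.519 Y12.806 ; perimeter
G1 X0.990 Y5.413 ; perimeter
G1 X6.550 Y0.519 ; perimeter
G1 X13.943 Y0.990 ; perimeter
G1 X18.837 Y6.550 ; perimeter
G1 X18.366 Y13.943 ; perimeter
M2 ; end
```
solid part
  facet normal 0.0000 0.0000 -1.0000
    outer loop
      vertex 5.413 18.366 0.000
      vertex 12.806 18.837 0.000
      vertex 18.366 13.943 0.000
    endloop
  endfacet
  facet normal 0.0000 0.0000 -1.0000
    outer loop
      vertex 0.519 12.806 0.000
      vertex 5.413 18.366 0.000
      vertex 18.366 13.943 0.000
    endloop
  endfacet
  facet normal 0.0000 0.0000 -1.0000
    outer loop
      vertex 0.990 5.413 0.000
      vertex 0.519 12.806 0.000
      vertex 18.366 13.943 0.000
    endloop
  endfacet
  facet normal 0.0000 0.0000 -1.0000
    outer loop
      vertex 6.550 0.519 0.000
      vertex 0.990 5.413 0.000
      vertex 18.366 13.943 0.000
    endloop
  endfacet
  facet normal 0.0000 0.0000 -1.0000
    outer loop
      vertex 13.943 0.990 0.000
      vertex 6.550 0.519 0.000
      vertex 18.366 13.943 0.000
    endloop
  endfacet
  facet normal 0.0000 0.0000 -1.0000
    outer loop
      vertex 18.837 6.550 0.000
      vertex 13.943 0.990 0.000
      vertex 18.366 13.943 0.000
    endloop
  endfacet
  facet normal 0.0000 0.0000 1.0000
    outer loop
      vertex 18.366 13.943 19.880
      vertex 12.806 18.837 19.880
      vertex 5.413 18.366 19.880
    endloop
  endfacet
  facet normal 0.0000 0.0000 1.0000
    outer loop
      vertex 18.366 13.943 19.880
      vertex 5.413 18.366 19.880
      vertex 0.519 12.806 19.880
    endloop
  endfacet
  facet normal 0.0000 0.0000 1.0000
    outer loop
      vertex 18.366 13.943 19.880
      vertex 0.519 12.806 19.880
      vertex 0.990 5.413 19.880
    endloop
  endfacet
  facet normal 0.0000 0.0000 1.0000
    outer loop
      vertex 18.366 13.943 19.880
      vertex 0.990 5.413 19.880
      vertex 6.550 0.519 19.880
    endloop
  endfacet
  facet normal 0.0000 0.0000 1.0000
    outer loop
      vertex 18.366 13.943 19.880
      vertex 6.550 0.519 19.880
      vertex 13.943 0.990 19.880
    endloop
  endfacet
  facet normal 0.0000 0.0000 1.0000
    outer loop
      vertex 18.366 13.943 19.880
      vertex 13.943 0.990 19.880
      vertex 18.837 6.550 19.880
    endloop
  endfacet
  facet normal 0.6607 0.7506 0.0000
    outer loop
      vertex 18.366 13.943 0.000
      vertex 12.806 18.837 0.000
      vertex 12.806 18.837 19.880
    endloop
  endfacet
  facet normal 0.6607 0.7506 0.0000
    outer loop
      vertex 18.366 13.943 0.000
      vertex 12.806 18.837 19.880
      vertex 18.366 13.943 19.880
    endloop
  endfacet
  facet normal -0.0636 0.9980 0.0000
    outer loop
      vertex 12.806 18.837 0.000
      vertex 5.413 18.366 0.000
      vertex 5.413 18.366 19.880
    endloop
  endfacet
  facet normal -0.0636 0.9980 0.0000
    outer loop
      vertex 12.806 18.837 0.000
      vertex 5.413 18.366 19.880
      vertex 12.806 18.837 19.880
    endloop
  endfacet
  facet normal -0.7506 0.6607 0.0000
    outer loop
      vertex 5.413 18.366 0.000
      vertex 0.519 12.806 0.000
      vertex 0.519 12.806 19.880
    endloop
  endfacet
  facet normal -0.7506 0.6607 0.0000
    outer loop
      vertex 5.413 18.366 0.000
      vertex 0.519 12.806 19.880
      vertex 5.413 18.366 19.880
    endloop
  endfacet
  facet normal -0.9980 -0.0636 0.0000
    outer loop
      vertex 0.519 12.806 0.000
      vertex 0.990 5.413 0.000
      vertex 0.990 5.413 19.880
    endloop
  endfacet
  facet normal -0.9980 -0.0636 0.0000
    outer loop
      vertex 0.519 12.806 0.000
      vertex 0.990 5.413 19.880
      vertex 0.519 12.806 19.880
    endloop
  endfacet
  facet normal -0.6607 -0.7506 0.0000
    outer loop
      vertex 0.990 5.413 0.000
      vertex 6.550 0.519 0.000
      vertex 6.550 0.519 19.880
    endloop
  endfacet
  facet normal -0.6607 -0.7506 0.0000
    outer loop
      vertex 0.990 5.413 0.000
      vertex 6.550 0.519 19.880
      vertex 0.990 5.413 19.880
    endloop
  endfacet
  facet normal 0.0636 -0.9980 0.0000
    outer loop
      vertex 6.550 0.519 0.000
      vertex 13.943 0.990 0.000
      vertex 13.943 0.990 19.880
    endloop
  endfacet
  facet normal 0.0636 -0.9980 0.0000
    outer loop
      vertex 6.550 0.519 0.000
      vertex 13.943 0.990 19.880
      vertex 6.550 0.519 19.880
    endloop
  endfacet
  facet normal 0.7506 -0.6607 0.0000
    outer loop
      vertex 13.943 0.990 0.000
      vertex 18.837 6.550 0.000
      vertex 18.837 6.550 19.880
    endloop
  endfacet
  facet normal 0.7506 -0.6607 0.0000
    outer loop
      vertex 13.943 0.990 0.000
      vertex 18.837 6.550 19.880
      vertex 13.943 0.990 19.880
    endloop
  endfacet
  facet normal 0.9980 0.0636 0.0000
    outer loop
      vertex 18.837 6.550 0.000
      vertex 18.366 13.943 0.000
      vertex 18.366 13.943 19.880
    endloop
  endfacet
  facet normal 0.9980 0.0636 0.0000
    outer loop
      vertex 18.837 6.550 0.000
      vertex 18.366 13.943 19.880
      vertex 18.837 6.550 19.880
    endloop
  endfacet
endsolid part

The G0 Z moves step by Δz≈3.976 mm. Every layer's G1 loop is the same polygon, so the solid is a straight extrusion of it from z=0 to z≈19.9. Closing with flat bottom and top caps and triangulating gives 28 facets — a regular 8-sided prism (a cylinder approximated with 8 flat sides), circumscribed radius ≈ 9.68 mm, height ≈ 19.9 mm.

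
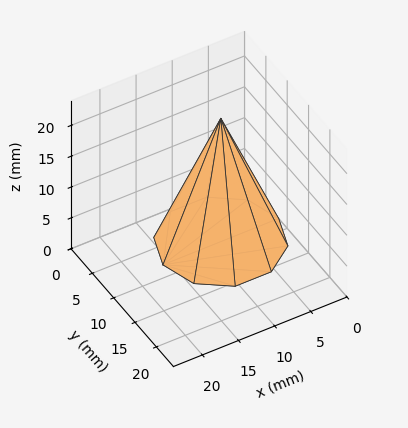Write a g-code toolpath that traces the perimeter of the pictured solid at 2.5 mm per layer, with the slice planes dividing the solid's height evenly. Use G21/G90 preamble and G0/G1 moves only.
Reading the render: the shape is a regular 10-sided pyramid, base circumscribed radius ≈ 8 mm, apex at z ≈ 20 mm (dimensions read to the nearest mm from the axis ticks). For the g-code, the solid's height is divided into equal slices at the stated Δz and each level perimeter traced with G1 moves after a G0 lift.

; perimeter-only toolpath
G21 ; units = mm
G90 ; absolute positioning
G28 ; home
; layer 1
G0 Z2.5
G0 X15.0 Y8.0
G1 X13.7 Y12.1
G1 X10.2 Y14.7
G1 X5.8 Y14.7
G1 X2.3 Y12.1
G1 X1.0 Y8.0
G1 X2.3 Y3.9
G1 X5.8 Y1.4
G1 X10.2 Y1.4
G1 X13.7 Y3.9
G1 X15.0 Y8.0
; layer 2
G0 Z5.0
G0 X14.0 Y8.0
G1 X12.9 Y11.5
G1 X9.9 Y13.7
G1 X6.1 Y13.7
G1 X3.1 Y11.5
G1 X2.0 Y8.0
G1 X3.1 Y4.5
G1 X6.1 Y2.3
G1 X9.9 Y2.3
G1 X12.9 Y4.5
G1 X14.0 Y8.0
; layer 3
G0 Z7.5
G0 X13.0 Y8.0
G1 X12.1 Y10.9
G1 X9.6 Y12.8
G1 X6.4 Y12.8
G1 X3.9 Y10.9
G1 X3.0 Y8.0
G1 X3.9 Y5.1
G1 X6.4 Y3.2
G1 X9.6 Y3.2
G1 X12.1 Y5.1
G1 X13.0 Y8.0
; layer 4
G0 Z10.0
G0 X12.0 Y8.0
G1 X11.2 Y10.3
G1 X9.2 Y11.8
G1 X6.8 Y11.8
G1 X4.8 Y10.3
G1 X4.0 Y8.0
G1 X4.8 Y5.7
G1 X6.8 Y4.2
G1 X9.2 Y4.2
G1 X11.2 Y5.7
G1 X12.0 Y8.0
; layer 5
G0 Z12.5
G0 X11.0 Y8.0
G1 X10.4 Y9.8
G1 X8.9 Y10.8
G1 X7.1 Y10.8
G1 X5.6 Y9.8
G1 X5.0 Y8.0
G1 X5.6 Y6.2
G1 X7.1 Y5.2
G1 X8.9 Y5.2
G1 X10.4 Y6.2
G1 X11.0 Y8.0
; layer 6
G0 Z15.0
G0 X10.0 Y8.0
G1 X9.6 Y9.2
G1 X8.6 Y9.9
G1 X7.4 Y9.9
G1 X6.4 Y9.2
G1 X6.0 Y8.0
G1 X6.4 Y6.8
G1 X7.4 Y6.1
G1 X8.6 Y6.1
G1 X9.6 Y6.8
G1 X10.0 Y8.0
; layer 7
G0 Z17.5
G0 X9.0 Y8.0
G1 X8.8 Y8.6
G1 X8.3 Y8.9
G1 X7.7 Y8.9
G1 X7.2 Y8.6
G1 X7.0 Y8.0
G1 X7.2 Y7.4
G1 X7.7 Y7.0
G1 X8.3 Y7.0
G1 X8.8 Y7.4
G1 X9.0 Y8.0
M2 ; end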